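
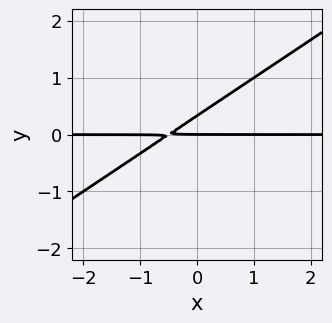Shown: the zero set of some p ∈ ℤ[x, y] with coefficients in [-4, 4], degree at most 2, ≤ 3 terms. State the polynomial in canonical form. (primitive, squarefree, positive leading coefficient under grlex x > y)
deg p = 2. A generic line meets the curve in up to 2 points.
From the axis intercepts and sections: every point of the x-axis in the box is on the curve; it meets the y-axis at y = 0 (among the integer gridlines).
Together with the visible shape, these determine p as stated.

2*x*y - 3*y^2 + y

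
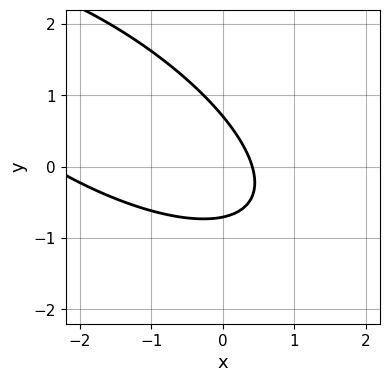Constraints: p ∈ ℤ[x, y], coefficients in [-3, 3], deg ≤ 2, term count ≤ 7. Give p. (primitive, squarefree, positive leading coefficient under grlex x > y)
(a) Degree: no degree-1 curve has this shape, so deg p = 2.
(b) Putting this together gives p.

x^2 + 2*x*y + 2*y^2 + 2*x - 1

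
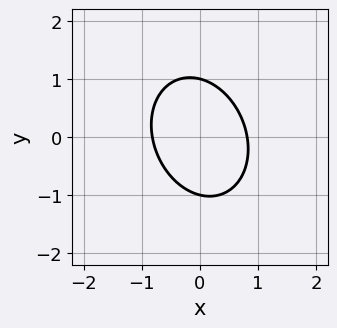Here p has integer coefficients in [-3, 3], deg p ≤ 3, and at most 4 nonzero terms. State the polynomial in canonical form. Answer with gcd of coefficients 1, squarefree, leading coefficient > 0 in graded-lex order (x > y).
3*x^2 + x*y + 2*y^2 - 2

(a) deg p = 2. No degree-1 curve has this shape.
(b) Against the integer gridlines: the y-axis gridline crossings are at y ∈ {-1, 1}.
(c) Fitting integer coefficients to these (and the overall shape) gives p.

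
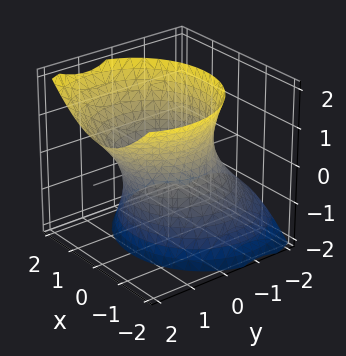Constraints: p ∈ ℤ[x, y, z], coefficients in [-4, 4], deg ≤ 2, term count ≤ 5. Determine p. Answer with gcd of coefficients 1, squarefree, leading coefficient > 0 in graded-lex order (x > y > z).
2*x^2 + 2*y^2 - 2*y*z - z^2 - 3

The degree is 2 — a generic line meets the surface in up to 2 points.
From the axis intercepts and sections: no z-intercept at any integer in the box.
Solving for integer coefficients yields p as stated.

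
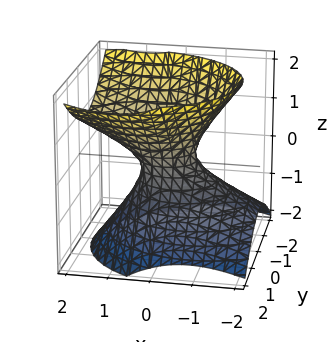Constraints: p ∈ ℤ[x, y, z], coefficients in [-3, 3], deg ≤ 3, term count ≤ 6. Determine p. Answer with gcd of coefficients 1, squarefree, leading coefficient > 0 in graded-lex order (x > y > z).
2*x^2 - 2*x*z + 3*y^2 - 3*z^2 - 1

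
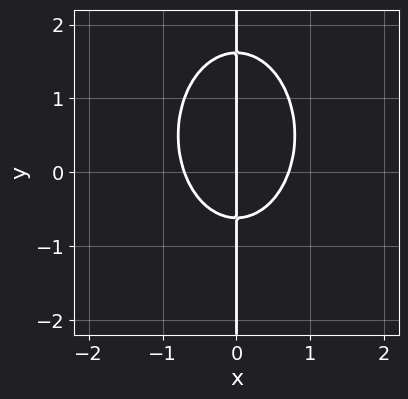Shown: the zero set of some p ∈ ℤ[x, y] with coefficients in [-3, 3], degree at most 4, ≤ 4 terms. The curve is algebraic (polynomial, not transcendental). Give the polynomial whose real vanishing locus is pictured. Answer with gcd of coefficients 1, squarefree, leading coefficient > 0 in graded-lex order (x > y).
2*x^3 + x*y^2 - x*y - x

1. Degree: no degree-2 curve has this shape, so deg p = 3.
2. Observable constraints: the visible y-axis segment lies entirely on the curve; it crosses the x-axis at the gridline x = 0.
3. Putting this together gives p.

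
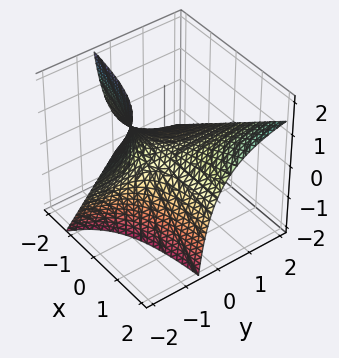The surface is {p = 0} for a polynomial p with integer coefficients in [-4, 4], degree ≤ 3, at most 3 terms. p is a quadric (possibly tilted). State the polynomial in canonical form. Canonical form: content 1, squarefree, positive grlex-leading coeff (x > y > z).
The degree is 2 — a generic line meets the surface in up to 2 points.
From the visible intercepts: the visible y-axis segment lies entirely on the surface; it crosses the z-axis at the gridline z = 0; the visible x-axis segment lies entirely on the surface.
Together with the visible shape, these determine p as stated.

x*y - y*z - z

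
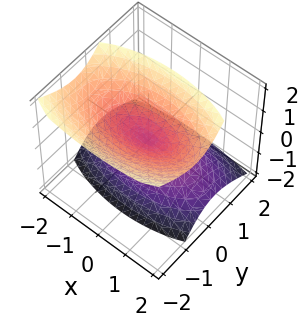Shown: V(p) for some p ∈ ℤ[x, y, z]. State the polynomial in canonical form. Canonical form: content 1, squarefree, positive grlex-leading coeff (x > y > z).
I count 2 distinct pieces. They look like related sheets of one shape, so recover p as a whole.
Degree: a generic line meets the surface in up to 2 points, so deg p = 2.
Observable constraints: it crosses the y-axis at the gridline y = 0; it meets the z-axis at z = 0 (among the integer gridlines).
Fitting integer coefficients to these (and the overall shape) gives p.

x^2 + 3*y^2 + 2*y*z - 2*z^2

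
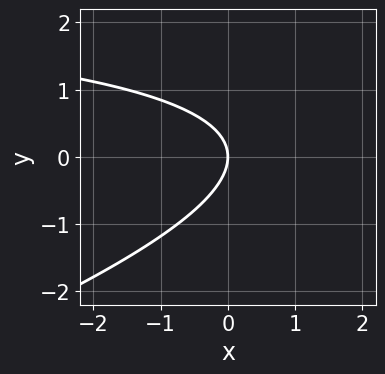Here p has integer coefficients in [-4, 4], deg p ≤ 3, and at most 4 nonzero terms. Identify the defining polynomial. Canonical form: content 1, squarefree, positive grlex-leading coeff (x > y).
x*y - 3*y^2 - 3*x

(a) The degree is 2 — the shape is more complex than any degree-1 curve.
(b) Reading off the gridlines: it meets the x-axis at x = 0 (among the integer gridlines); one y-axis crossing is at y = 0.
(c) The integer polynomial consistent with all of this is the stated p.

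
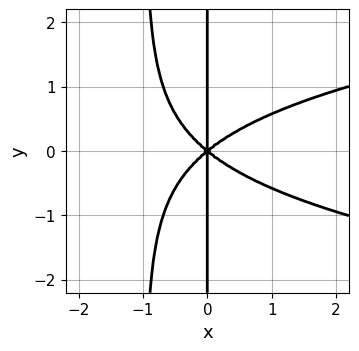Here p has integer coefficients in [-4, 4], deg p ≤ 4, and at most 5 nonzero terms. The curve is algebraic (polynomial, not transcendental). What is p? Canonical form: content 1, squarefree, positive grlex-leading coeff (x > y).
1. deg p = 4. The shape is more complex than any degree-3 curve.
2. Symmetries: mirror symmetry y ↦ −y ⇒ only even powers of y.
3. From the visible intercepts: one x-axis crossing is at x = 0; every point of the y-axis in the box is on the curve.
4. Together with the visible shape, these determine p as stated.

3*x^2*y^2 - 2*x^3 + 3*x*y^2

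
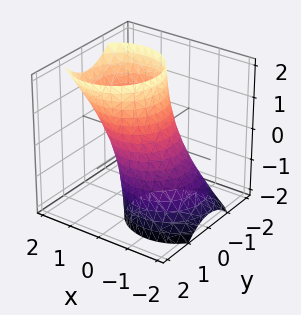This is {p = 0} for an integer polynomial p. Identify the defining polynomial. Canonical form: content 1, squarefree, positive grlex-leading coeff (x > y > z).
x^2 - x*z + y^2 - 1

First, the degree is 2 — the shape is more complex than any degree-1 surface.
Next, checking where it meets the axes: the x-axis gridline crossings are at x ∈ {-1, 1}; the surface avoids every integer z-axis point in the box.
Finally, these observations pin down the coefficients. Check: (0, 1, 0) on the y-axis lies on the surface, and p(0, 1, 0) = 0. ✓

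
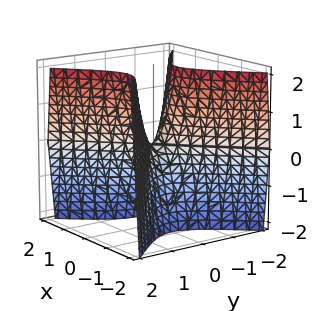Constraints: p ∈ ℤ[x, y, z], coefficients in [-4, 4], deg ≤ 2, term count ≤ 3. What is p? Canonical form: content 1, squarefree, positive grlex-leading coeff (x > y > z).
3*x^2 - 3*y^2 + z

The degree is 2 — a hyperbolic paraboloid; a quadric.
Symmetries: the y ↦ −y reflection is a symmetry, so y appears only in even powers; mirror symmetry x ↦ −x ⇒ only even powers of x.
Observable constraints: one x-axis crossing is at x = 0; it meets the y-axis at y = 0 (among the integer gridlines); it crosses the z-axis at the gridline z = 0.
Fitting integer coefficients to these (and the overall shape) gives p.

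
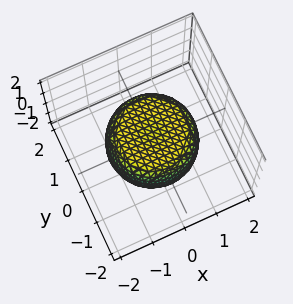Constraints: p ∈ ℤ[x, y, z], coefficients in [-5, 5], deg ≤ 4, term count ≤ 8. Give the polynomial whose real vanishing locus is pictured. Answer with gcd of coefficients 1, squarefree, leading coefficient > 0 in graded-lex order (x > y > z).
2*x^4 + 4*x^2*y^2 + 2*y^4 - 2*x^2 - 2*y^2 + 3*z^2 - 2

(a) Degree: no degree-3 surface has this shape, so deg p = 4.
(b) Symmetries: every cross-section ⟂ z is a circle, so x, y appear only via x² + y².
(c) From the visible intercepts: a circular section at z = 0 has radius between 1 and 2.
(d) Together with the visible shape, these determine p as stated.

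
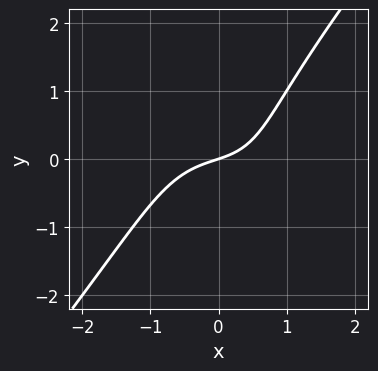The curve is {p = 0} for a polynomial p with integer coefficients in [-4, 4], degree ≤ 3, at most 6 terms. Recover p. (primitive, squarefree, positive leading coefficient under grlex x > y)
2*x^3 - y^3 + x*y + x - 3*y

(a) The degree is 3 — a generic line meets the curve in up to 3 points.
(b) Reading off the gridlines: one x-axis crossing is at x = 0; it crosses the y-axis at the gridline y = 0.
(c) Matching integer coefficients to the picture gives p.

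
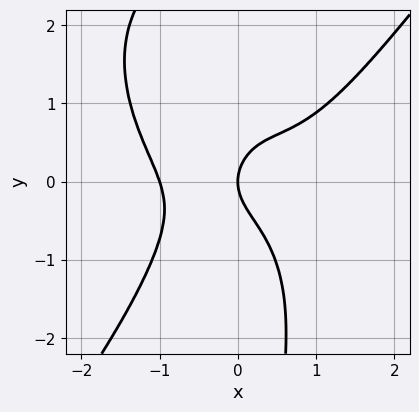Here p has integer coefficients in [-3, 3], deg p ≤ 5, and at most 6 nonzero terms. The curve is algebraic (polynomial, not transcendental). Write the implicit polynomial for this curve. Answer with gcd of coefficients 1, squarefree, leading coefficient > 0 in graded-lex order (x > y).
2*x^4 - x*y^3 - 2*x^2*y - 2*y^2 + 2*x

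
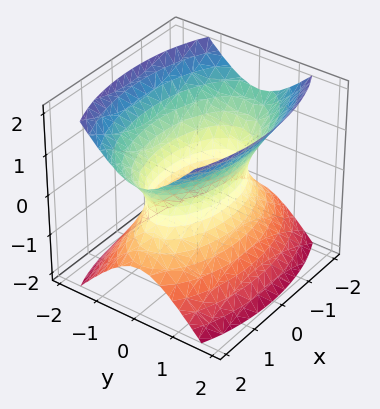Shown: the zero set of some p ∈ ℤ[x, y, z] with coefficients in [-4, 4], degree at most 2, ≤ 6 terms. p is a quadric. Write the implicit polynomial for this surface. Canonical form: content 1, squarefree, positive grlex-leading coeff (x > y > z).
1. The degree is 2 — one connected sheet with a waist; a quadric.
2. Symmetries: it's symmetric under x → −x, forcing even powers of x; it's symmetric under y → −y, forcing even powers of y; mirror symmetry z ↦ −z ⇒ only even powers of z.
3. Reading off the gridlines: no z-intercept at any integer in the box.
4. Matching integer coefficients to the picture gives p.

x^2 + 3*y^2 - 2*z^2 - 2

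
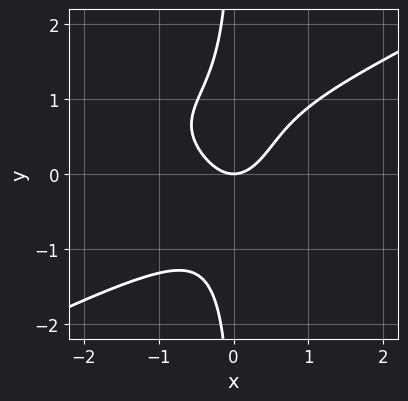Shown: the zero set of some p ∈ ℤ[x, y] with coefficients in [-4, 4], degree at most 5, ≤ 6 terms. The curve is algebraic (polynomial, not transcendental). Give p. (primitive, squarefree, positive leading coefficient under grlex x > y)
x^3*y - 3*x*y^3 + 3*x^2 - 2*y

The degree is 4 — no degree-3 curve has this shape.
Reading off the gridlines: one y-axis crossing is at y = 0; it meets the x-axis at x = 0 (among the integer gridlines).
Matching integer coefficients to the picture gives p.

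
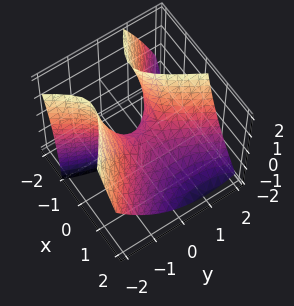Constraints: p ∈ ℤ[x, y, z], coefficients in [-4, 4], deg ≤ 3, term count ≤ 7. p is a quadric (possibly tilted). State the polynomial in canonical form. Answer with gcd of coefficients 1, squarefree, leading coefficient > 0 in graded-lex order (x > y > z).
3*x^2 + 2*x*y + 3*x*z - 2*y^2 + 2*z

deg p = 2.
From the axis intercepts and sections: one z-axis crossing is at z = 0; it meets the y-axis at y = 0 (among the integer gridlines); it crosses the x-axis at the gridline x = 0.
Assembling these constraints gives the stated polynomial.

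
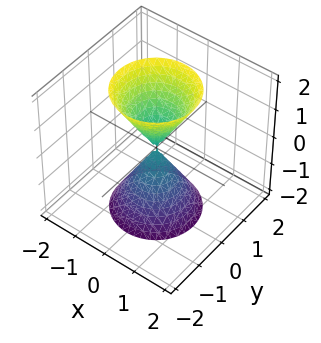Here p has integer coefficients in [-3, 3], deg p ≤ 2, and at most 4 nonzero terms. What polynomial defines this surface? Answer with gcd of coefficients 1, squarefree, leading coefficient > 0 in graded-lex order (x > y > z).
I count 2 distinct pieces. Treating them together as one polynomial.
Degree: a double cone through the origin; a quadric, so deg p = 2.
Symmetries: mirror symmetry z ↦ −z ⇒ only even powers of z; every cross-section ⟂ z is a circle, so x, y appear only via x² + y².
Checking where it meets the axes: a circular section at z = 2 has radius between 1 and 2; it meets the x-axis at x = 0 (among the integer gridlines); one z-axis crossing is at z = 0.
Matching integer coefficients to the picture gives p.

3*x^2 + 3*y^2 - z^2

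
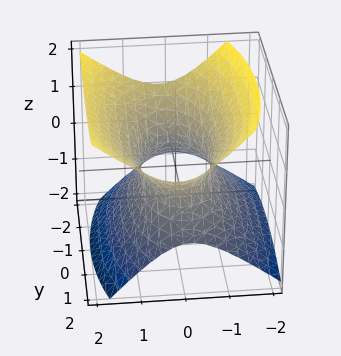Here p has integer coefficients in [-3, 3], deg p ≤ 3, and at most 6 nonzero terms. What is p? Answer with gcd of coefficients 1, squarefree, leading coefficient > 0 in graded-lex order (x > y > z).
3*x^2 - x*z + y^2 - 3*z^2 - 2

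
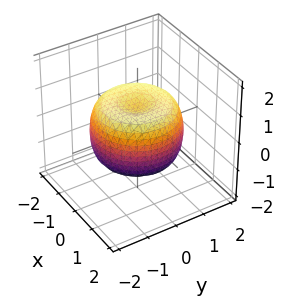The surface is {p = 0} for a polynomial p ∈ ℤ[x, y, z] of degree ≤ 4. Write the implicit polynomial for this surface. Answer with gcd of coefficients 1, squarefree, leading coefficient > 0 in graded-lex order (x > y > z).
(a) Degree: no degree-3 surface has this shape, so deg p = 4.
(b) Symmetries: rotational symmetry about the z-axis ⇒ p depends on x, y only through x² + y².
(c) Checking where it meets the axes: a circular section at z = 0 has radius between 1 and 2.
(d) Solving for integer coefficients yields p as stated.

2*x^4 + 4*x^2*y^2 + 2*y^4 - 3*x^2 - 3*y^2 + 3*z^2 - 2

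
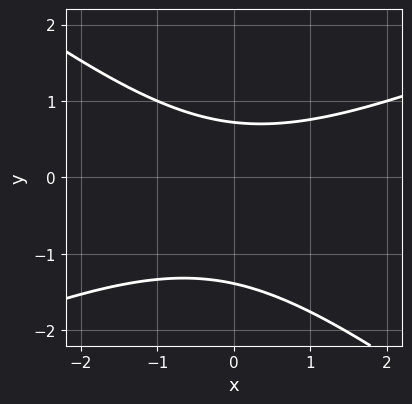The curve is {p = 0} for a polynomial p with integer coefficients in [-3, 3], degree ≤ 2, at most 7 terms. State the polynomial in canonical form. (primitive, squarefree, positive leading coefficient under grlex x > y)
The degree is 2 — the shape is more complex than any degree-1 curve.
Against the integer gridlines: no x-intercept at any integer in the box.
The integer polynomial consistent with all of this is the stated p.

x^2 - x*y - 3*y^2 - 2*y + 3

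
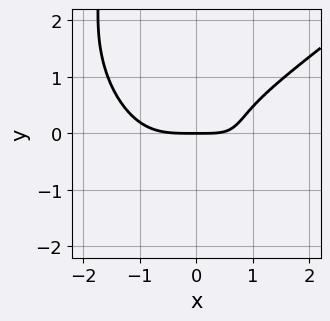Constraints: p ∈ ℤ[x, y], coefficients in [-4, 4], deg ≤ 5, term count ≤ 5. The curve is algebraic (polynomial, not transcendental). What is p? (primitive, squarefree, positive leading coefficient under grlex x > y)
x^4 - 2*x*y^3 - 3*y^3 + 2*x*y - 3*y

First, deg p = 4. The shape is more complex than any degree-3 curve.
Then, from the axis intercepts and sections: it crosses the y-axis at the gridline y = 0; it meets the x-axis at x = 0 (among the integer gridlines).
Finally, fitting integer coefficients to these (and the overall shape) gives p.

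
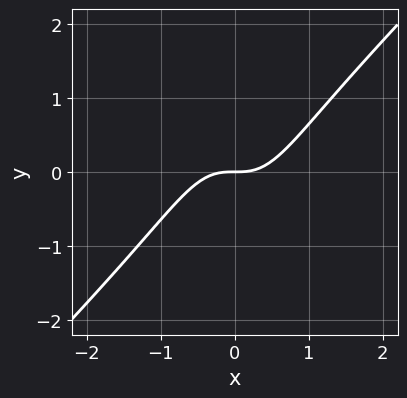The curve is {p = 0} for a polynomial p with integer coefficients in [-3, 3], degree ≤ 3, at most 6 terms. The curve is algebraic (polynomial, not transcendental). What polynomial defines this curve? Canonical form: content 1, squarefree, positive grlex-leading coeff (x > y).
1. The degree is 3 — a generic line meets the curve in up to 3 points.
2. From the visible intercepts: one y-axis crossing is at y = 0; one x-axis crossing is at x = 0.
3. Fitting integer coefficients to these (and the overall shape) gives p.

3*x^3 - 2*x^2*y - x*y^2 - 2*y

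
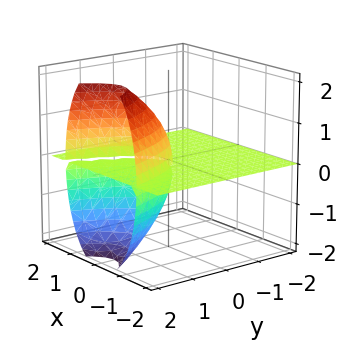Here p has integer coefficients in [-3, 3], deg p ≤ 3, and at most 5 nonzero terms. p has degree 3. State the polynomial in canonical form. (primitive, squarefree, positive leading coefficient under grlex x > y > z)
First, I count 2 distinct pieces. They look like related sheets of one shape, so recover p as a whole.
Then, deg p = 3. A generic line meets the surface in up to 3 points.
Next, from the visible intercepts: the visible x-axis segment lies entirely on the surface; every point of the y-axis in the box is on the surface; it crosses the z-axis at the gridline z = 0.
Finally, together with the visible shape, these determine p as stated.

3*x^2*z + z^3 - 3*y*z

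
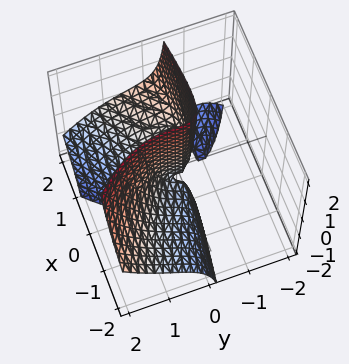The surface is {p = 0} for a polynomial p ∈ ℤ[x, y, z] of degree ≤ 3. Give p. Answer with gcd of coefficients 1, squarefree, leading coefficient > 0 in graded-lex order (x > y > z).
1. There are 2 components. They look like related sheets of one shape, so recover p as a whole.
2. deg p = 3. A generic line meets the surface in up to 3 points.
3. Checking where it meets the axes: the visible z-axis segment lies entirely on the surface; the x-axis gridline crossings are at x ∈ {0, 1}; it crosses the y-axis at the gridline y = 0.
4. The integer polynomial consistent with all of this is the stated p.

3*x*y*z + 2*y^3 - x^2 + 2*x*z + x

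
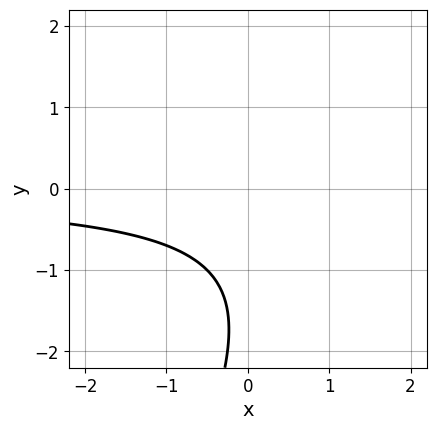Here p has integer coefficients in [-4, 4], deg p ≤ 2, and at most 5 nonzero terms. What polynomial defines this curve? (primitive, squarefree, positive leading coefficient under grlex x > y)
1. deg p = 2. No degree-1 curve has this shape.
2. From the axis intercepts and sections: it misses every integer gridline on the y-axis; it misses every integer gridline on the x-axis.
3. The integer polynomial consistent with all of this is the stated p.

2*x*y - y^2 - 3*y - 3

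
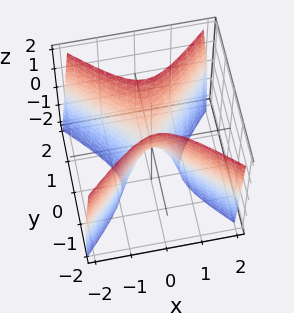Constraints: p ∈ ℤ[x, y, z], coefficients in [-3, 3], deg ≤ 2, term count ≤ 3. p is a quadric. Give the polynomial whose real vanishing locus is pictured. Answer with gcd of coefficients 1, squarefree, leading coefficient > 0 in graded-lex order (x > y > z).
3*x^2 - 3*y^2 + z

(a) deg p = 2. A saddle surface; a quadric.
(b) Symmetries: mirror symmetry y ↦ −y ⇒ only even powers of y; mirror symmetry x ↦ −x ⇒ only even powers of x.
(c) Checking where it meets the axes: it crosses the x-axis at the gridline x = 0; it meets the y-axis at y = 0 (among the integer gridlines); it meets the z-axis at z = 0 (among the integer gridlines).
(d) Matching integer coefficients to the picture gives p.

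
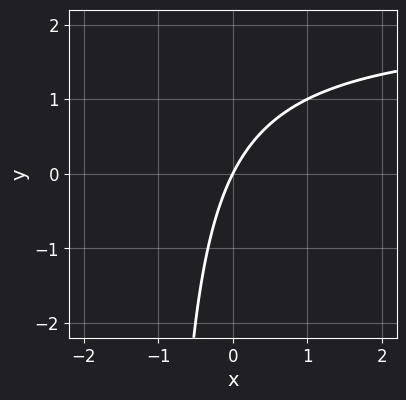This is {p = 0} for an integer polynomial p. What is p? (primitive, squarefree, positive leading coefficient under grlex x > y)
1. deg p = 2. The shape is more complex than any degree-1 curve.
2. Observable constraints: it meets the x-axis at x = 0 (among the integer gridlines); it crosses the y-axis at the gridline y = 0.
3. Matching integer coefficients to the picture gives p.

x*y - 2*x + y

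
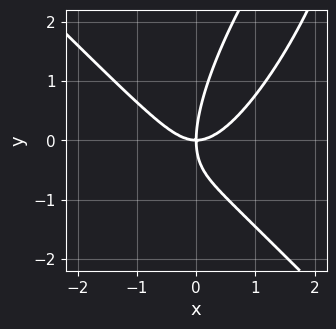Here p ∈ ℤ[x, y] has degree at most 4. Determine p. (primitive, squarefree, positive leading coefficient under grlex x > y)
3*x^3 - 2*x*y^2 + y^3 - 3*x*y

deg p = 3. The shape is more complex than any degree-2 curve.
Observable constraints: one x-axis crossing is at x = 0; one y-axis crossing is at y = 0.
These observations pin down the coefficients.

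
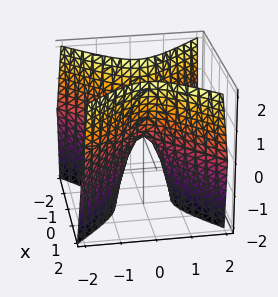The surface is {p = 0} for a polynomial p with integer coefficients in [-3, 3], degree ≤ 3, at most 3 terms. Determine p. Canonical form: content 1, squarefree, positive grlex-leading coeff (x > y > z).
3*x^2 - 3*y^2 - z

First, degree: a hyperbolic paraboloid; a quadric, so deg p = 2.
Then, symmetries: mirror symmetry y ↦ −y ⇒ only even powers of y; it's symmetric under x → −x, forcing even powers of x.
Next, checking where it meets the axes: one z-axis crossing is at z = 0; it meets the y-axis at y = 0 (among the integer gridlines); it crosses the x-axis at the gridline x = 0.
Finally, together with the visible shape, these determine p as stated.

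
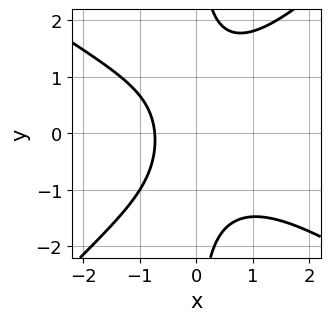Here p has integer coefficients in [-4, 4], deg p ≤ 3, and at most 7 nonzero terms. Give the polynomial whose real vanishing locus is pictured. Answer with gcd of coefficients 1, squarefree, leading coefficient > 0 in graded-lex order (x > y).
1. deg p = 3.
2. From the visible intercepts: the curve avoids every integer y-axis point in the box.
3. Putting this together gives p.

2*x^3 + x^2*y - 3*x*y^2 + 3*x + 3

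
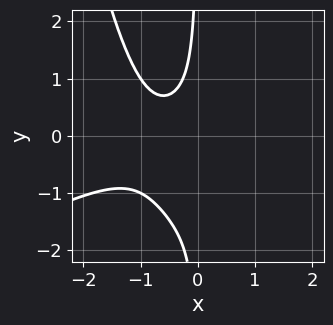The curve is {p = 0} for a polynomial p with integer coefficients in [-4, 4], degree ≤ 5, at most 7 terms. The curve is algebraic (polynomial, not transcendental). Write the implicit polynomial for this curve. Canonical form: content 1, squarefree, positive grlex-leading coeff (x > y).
First, the degree is 4 — a generic line meets the curve in up to 4 points.
Then, from the visible intercepts: no y-intercept at any integer in the box; the curve avoids every integer x-axis point in the box.
Finally, these observations pin down the coefficients.

x^4 - 2*x^3*y + 2*x*y^2 + 2*x*y + 1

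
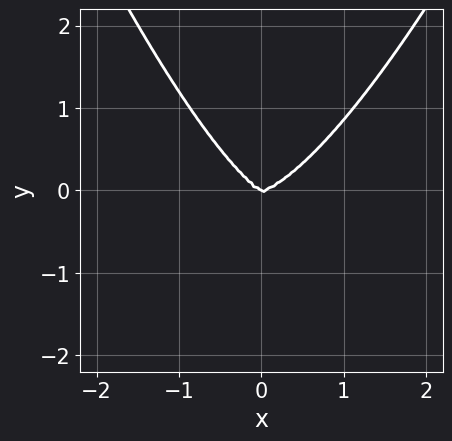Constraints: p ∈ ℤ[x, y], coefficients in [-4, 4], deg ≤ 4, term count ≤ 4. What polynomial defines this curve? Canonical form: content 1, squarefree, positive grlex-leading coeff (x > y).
2*x^4 - x*y^2 - 2*y^3

First, the degree is 4 — the shape is more complex than any degree-3 curve.
Then, checking where it meets the axes: it meets the y-axis at y = 0 (among the integer gridlines); it crosses the x-axis at the gridline x = 0.
Finally, fitting integer coefficients to these (and the overall shape) gives p.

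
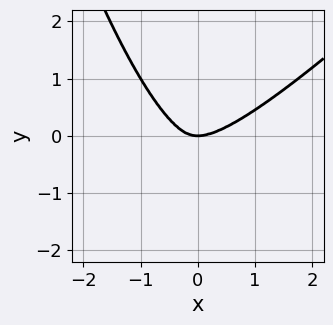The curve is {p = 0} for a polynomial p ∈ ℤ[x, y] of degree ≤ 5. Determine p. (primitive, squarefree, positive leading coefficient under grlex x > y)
x^4 - x^3*y - x^2*y - y^3

1. Degree: a generic line meets the curve in up to 4 points, so deg p = 4.
2. Observable constraints: it crosses the y-axis at the gridline y = 0; one x-axis crossing is at x = 0.
3. Fitting integer coefficients to these (and the overall shape) gives p.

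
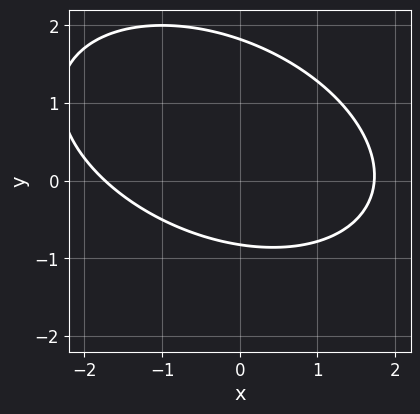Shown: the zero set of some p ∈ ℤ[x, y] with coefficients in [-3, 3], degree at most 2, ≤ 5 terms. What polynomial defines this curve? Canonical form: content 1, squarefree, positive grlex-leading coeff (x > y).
1. deg p = 2. A generic line meets the curve in up to 2 points.
2. The integer polynomial consistent with all of this is the stated p.

x^2 + x*y + 2*y^2 - 2*y - 3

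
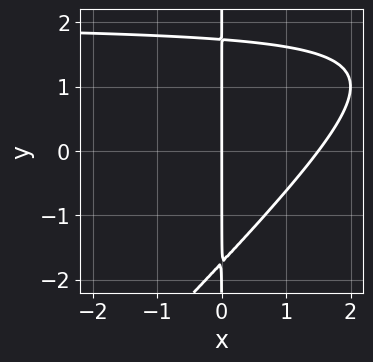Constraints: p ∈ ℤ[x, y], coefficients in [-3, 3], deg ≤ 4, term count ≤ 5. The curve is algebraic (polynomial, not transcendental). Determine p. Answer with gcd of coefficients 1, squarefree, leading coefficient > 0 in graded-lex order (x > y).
1. deg p = 3. The shape is more complex than any degree-2 curve.
2. Against the integer gridlines: the visible y-axis segment lies entirely on the curve; it meets the x-axis at x = 0 (among the integer gridlines).
3. Putting this together gives p.

x^2*y - x*y^2 - 2*x^2 + 3*x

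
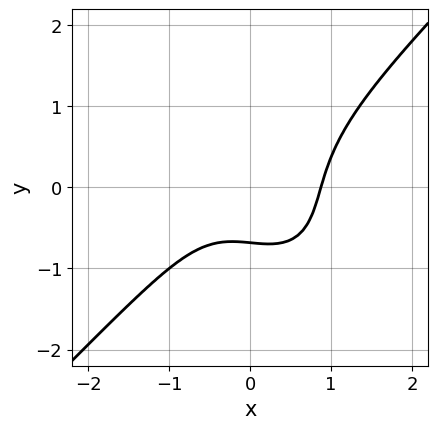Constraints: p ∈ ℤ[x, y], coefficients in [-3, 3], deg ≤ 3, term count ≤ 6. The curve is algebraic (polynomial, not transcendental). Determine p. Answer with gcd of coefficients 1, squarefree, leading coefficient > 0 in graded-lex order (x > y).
3*x^3 - x*y^2 - 2*y^3 - 2*y - 2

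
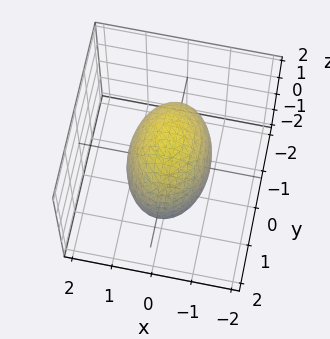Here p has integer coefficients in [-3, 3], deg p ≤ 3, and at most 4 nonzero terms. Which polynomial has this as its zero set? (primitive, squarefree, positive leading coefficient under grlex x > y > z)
2*x^2 + y^2 + z^2 - 2

1. The degree is 2 — a closed, bounded, convex surface; a quadric.
2. Symmetries: the y ↦ −y reflection is a symmetry, so y appears only in even powers; mirror symmetry x ↦ −x ⇒ only even powers of x; the z ↦ −z reflection is a symmetry, so z appears only in even powers.
3. Against the integer gridlines: the x-axis gridline crossings are at x ∈ {-1, 1}.
4. Assembling these constraints gives the stated polynomial.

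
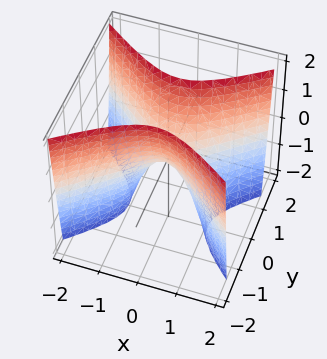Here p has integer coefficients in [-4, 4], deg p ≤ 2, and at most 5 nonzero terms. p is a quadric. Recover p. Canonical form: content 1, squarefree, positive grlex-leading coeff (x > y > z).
2*x^2 - 3*y^2 + z

(a) The degree is 2 — a saddle surface; a quadric.
(b) Symmetries: the x ↦ −x reflection is a symmetry, so x appears only in even powers; the y ↦ −y reflection is a symmetry, so y appears only in even powers.
(c) Observable constraints: one x-axis crossing is at x = 0; it crosses the z-axis at the gridline z = 0.
(d) The integer polynomial consistent with all of this is the stated p.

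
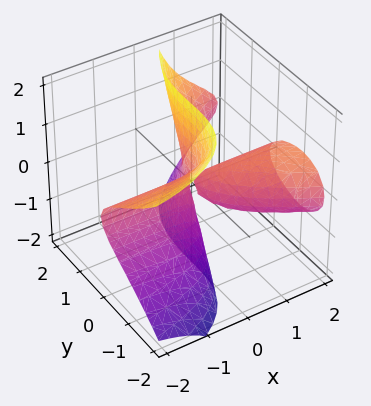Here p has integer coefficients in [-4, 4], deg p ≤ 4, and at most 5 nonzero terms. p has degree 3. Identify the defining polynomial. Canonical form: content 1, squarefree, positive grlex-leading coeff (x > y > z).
First, there are 2 components. Treating them together as one polynomial.
Next, deg p = 3. No degree-2 surface has this shape.
Next, from the axis intercepts and sections: the visible x-axis segment lies entirely on the surface; the visible z-axis segment lies entirely on the surface; it crosses the y-axis at the gridline y = 0.
Finally, the integer polynomial consistent with all of this is the stated p.

3*x*z^2 - y^3 + 2*x*y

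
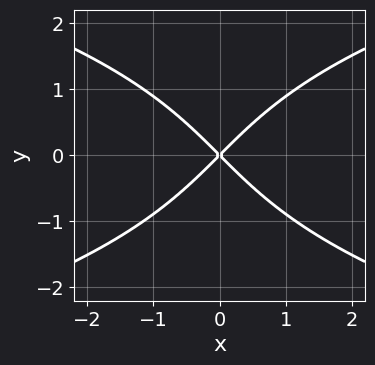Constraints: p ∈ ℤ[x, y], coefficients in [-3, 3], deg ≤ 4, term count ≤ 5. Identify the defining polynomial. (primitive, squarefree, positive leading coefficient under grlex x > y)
1. deg p = 4. No degree-3 curve has this shape.
2. Symmetries: the y ↦ −y reflection is a symmetry, so y appears only in even powers; mirror symmetry x ↦ −x ⇒ only even powers of x.
3. Observable constraints: one x-axis crossing is at x = 0; it meets the y-axis at y = 0 (among the integer gridlines).
4. These observations pin down the coefficients.

y^4 - 3*x^2 + 3*y^2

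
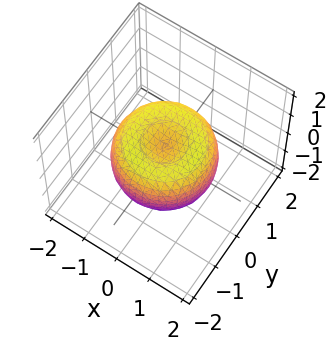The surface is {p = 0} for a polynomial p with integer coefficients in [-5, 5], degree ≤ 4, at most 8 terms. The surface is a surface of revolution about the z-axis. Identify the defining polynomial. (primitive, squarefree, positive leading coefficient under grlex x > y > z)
Degree: no degree-3 surface has this shape, so deg p = 4.
By symmetry, the surface is invariant under rotation about z: p = q(x² + y², z).
Against the integer gridlines: a circular section at z = 0 has radius between 1 and 2.
Assembling these constraints gives the stated polynomial.

2*x^4 + 4*x^2*y^2 + 2*y^4 - 3*x^2 - 3*y^2 + 3*z^2 - 1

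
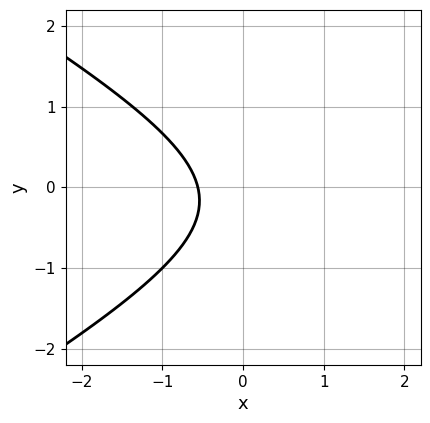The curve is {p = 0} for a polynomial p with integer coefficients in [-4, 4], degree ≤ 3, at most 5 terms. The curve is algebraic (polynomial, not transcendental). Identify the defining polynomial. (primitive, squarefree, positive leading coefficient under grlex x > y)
x^2 - 3*y^2 - 3*x - y - 2

(a) Degree: no degree-1 curve has this shape, so deg p = 2.
(b) From the visible intercepts: it misses every integer gridline on the y-axis.
(c) The integer polynomial consistent with all of this is the stated p.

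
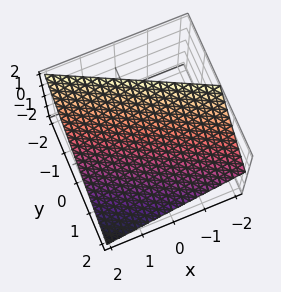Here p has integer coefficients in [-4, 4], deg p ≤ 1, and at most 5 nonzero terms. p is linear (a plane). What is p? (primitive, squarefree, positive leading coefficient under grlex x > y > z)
x + 2*y + 2*z - 2

First, degree: every cross-section is a straight line — this is a plane, so deg p = 1.
Next, from the axis intercepts and sections: one z-axis crossing is at z = 1; it crosses the y-axis at the gridline y = 1; one x-axis crossing is at x = 2.
Finally, these observations pin down the coefficients.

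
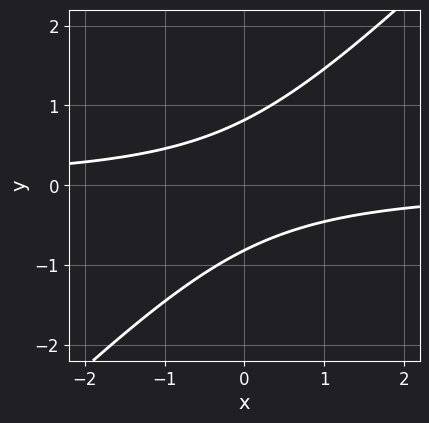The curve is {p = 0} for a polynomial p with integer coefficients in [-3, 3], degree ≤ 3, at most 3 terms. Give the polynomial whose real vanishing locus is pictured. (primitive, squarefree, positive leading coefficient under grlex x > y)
Degree: a generic line meets the curve in up to 2 points, so deg p = 2.
Checking where it meets the axes: it misses every integer gridline on the x-axis.
Together with the visible shape, these determine p as stated.

3*x*y - 3*y^2 + 2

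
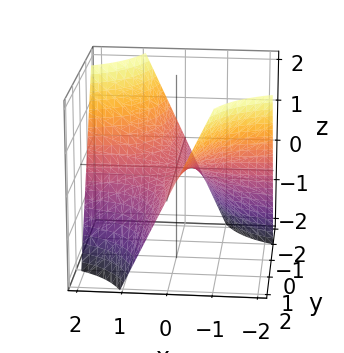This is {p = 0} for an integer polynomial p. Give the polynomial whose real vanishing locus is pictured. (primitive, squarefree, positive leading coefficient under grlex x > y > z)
deg p = 2. A hyperbolic paraboloid; a quadric.
Against the integer gridlines: the visible y-axis segment lies entirely on the surface; it crosses the z-axis at the gridline z = 0; every point of the x-axis in the box is on the surface.
Solving for integer coefficients yields p as stated.

x*y + z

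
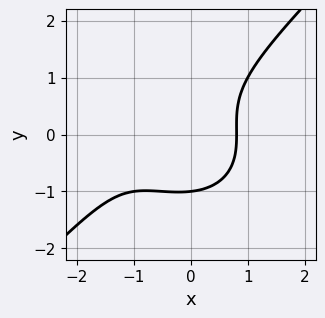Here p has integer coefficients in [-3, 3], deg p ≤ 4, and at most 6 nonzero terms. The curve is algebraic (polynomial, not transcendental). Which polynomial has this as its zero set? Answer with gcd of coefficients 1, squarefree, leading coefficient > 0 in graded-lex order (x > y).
(a) deg p = 3. A generic line meets the curve in up to 3 points.
(b) Against the integer gridlines: it meets the y-axis at y = -1 (among the integer gridlines).
(c) Putting this together gives p.

2*x^3 + x*y^2 - 3*y^3 + 3*x^2 - 3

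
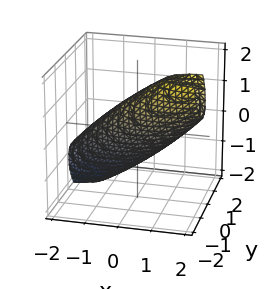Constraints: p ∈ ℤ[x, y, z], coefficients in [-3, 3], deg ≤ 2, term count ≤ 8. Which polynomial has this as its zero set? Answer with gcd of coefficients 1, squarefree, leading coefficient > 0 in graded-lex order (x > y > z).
1. deg p = 2. The shape is more complex than any degree-1 surface.
2. Checking where it meets the axes: among the integer gridlines, it crosses the z-axis at z ∈ {-1, 1}.
3. The integer polynomial consistent with all of this is the stated p.

x^2 - 2*x*z + 3*y^2 + 3*y*z + 2*z^2 - 2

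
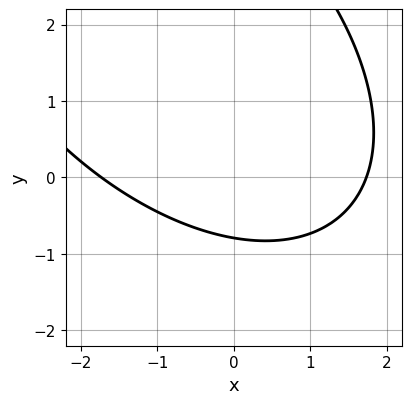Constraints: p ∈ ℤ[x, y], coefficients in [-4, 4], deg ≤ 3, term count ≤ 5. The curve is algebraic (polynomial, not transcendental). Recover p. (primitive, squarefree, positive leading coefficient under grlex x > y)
(a) deg p = 2. A generic line meets the curve in up to 2 points.
(b) The integer polynomial consistent with all of this is the stated p.

x^2 + x*y + y^2 - 3*y - 3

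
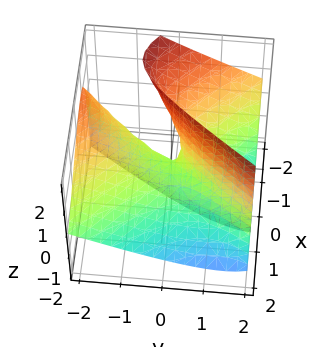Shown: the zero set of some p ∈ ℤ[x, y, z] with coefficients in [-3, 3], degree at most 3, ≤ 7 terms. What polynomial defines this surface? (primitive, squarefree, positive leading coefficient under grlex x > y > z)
2*x^2 + 3*x*z - y^2 - 2*y*z + z

Degree: a generic line meets the surface in up to 2 points, so deg p = 2.
Checking where it meets the axes: it meets the z-axis at z = 0 (among the integer gridlines); it meets the y-axis at y = 0 (among the integer gridlines); it meets the x-axis at x = 0 (among the integer gridlines).
Assembling these constraints gives the stated polynomial.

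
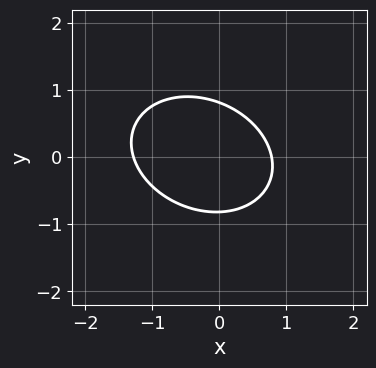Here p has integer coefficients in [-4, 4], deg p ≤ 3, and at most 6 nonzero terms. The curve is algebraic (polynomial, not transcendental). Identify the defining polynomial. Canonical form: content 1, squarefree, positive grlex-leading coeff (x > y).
The degree is 2 — a generic line meets the curve in up to 2 points.
Solving for integer coefficients yields p as stated.

2*x^2 + x*y + 3*y^2 + x - 2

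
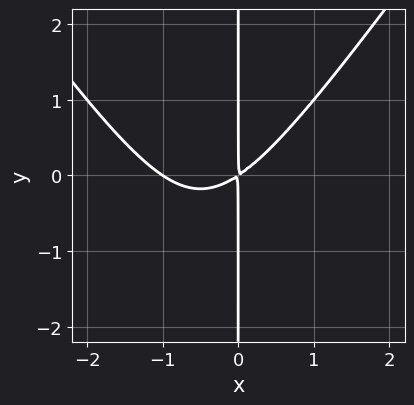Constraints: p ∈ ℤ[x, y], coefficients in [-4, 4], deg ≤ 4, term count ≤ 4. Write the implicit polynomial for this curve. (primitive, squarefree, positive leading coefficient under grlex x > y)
First, deg p = 3. No degree-2 curve has this shape.
Next, observable constraints: every point of the y-axis in the box is on the curve; one x-axis crossing is at x = -1.
Finally, together with the visible shape, these determine p as stated.

2*x^3 - x*y^2 + 2*x^2 - 3*x*y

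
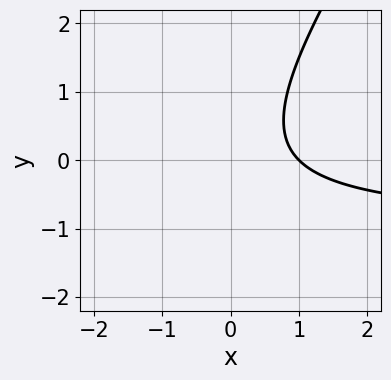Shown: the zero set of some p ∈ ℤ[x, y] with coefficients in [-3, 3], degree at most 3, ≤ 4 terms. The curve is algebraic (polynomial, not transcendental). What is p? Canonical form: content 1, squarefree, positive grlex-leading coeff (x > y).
3*x*y - 2*y^2 + 3*x - 3

The degree is 2 — a generic line meets the curve in up to 2 points.
From the visible intercepts: one x-axis crossing is at x = 1; the curve avoids every integer y-axis point in the box.
Solving for integer coefficients yields p as stated.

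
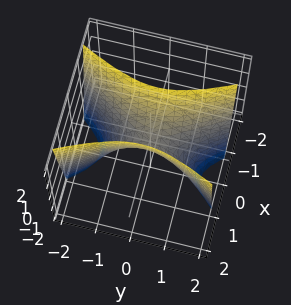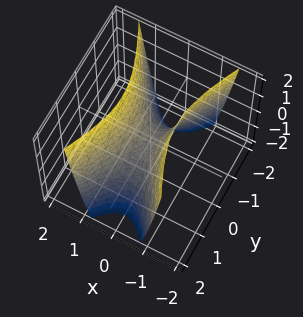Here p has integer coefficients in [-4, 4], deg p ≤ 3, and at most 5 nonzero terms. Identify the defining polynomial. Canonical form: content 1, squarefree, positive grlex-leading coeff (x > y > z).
(a) deg p = 2. A saddle surface; a quadric.
(b) Symmetries: mirror symmetry x ↦ −x ⇒ only even powers of x; it's symmetric under y → −y, forcing even powers of y.
(c) Observable constraints: it crosses the z-axis at the gridline z = 0; it crosses the y-axis at the gridline y = 0; one x-axis crossing is at x = 0.
(d) Putting this together gives p.

3*x^2 - y^2 - z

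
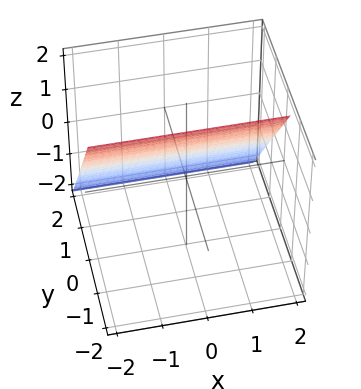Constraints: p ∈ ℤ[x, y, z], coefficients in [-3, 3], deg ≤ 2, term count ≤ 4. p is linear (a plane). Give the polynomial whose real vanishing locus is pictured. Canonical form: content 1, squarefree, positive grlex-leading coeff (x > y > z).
1. Degree: the surface is flat (a plane), so deg p = 1.
2. Observable constraints: it meets the z-axis at z = 1 (among the integer gridlines); it misses every integer gridline on the x-axis.
3. Fitting integer coefficients to these (and the overall shape) gives p.

3*y + 2*z - 2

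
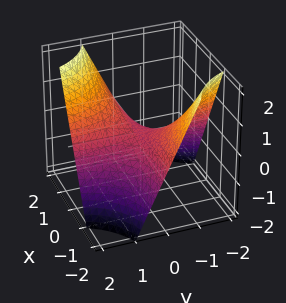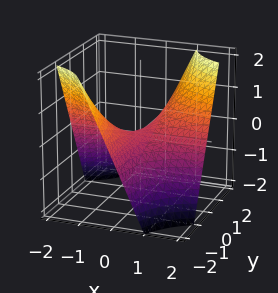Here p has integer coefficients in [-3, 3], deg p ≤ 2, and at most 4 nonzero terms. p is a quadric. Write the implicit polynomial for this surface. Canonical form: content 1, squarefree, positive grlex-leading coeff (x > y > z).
1. deg p = 2.
2. Against the integer gridlines: the visible x-axis segment lies entirely on the surface; the visible y-axis segment lies entirely on the surface; it crosses the z-axis at the gridline z = 0.
3. Fitting integer coefficients to these (and the overall shape) gives p.

x*y - z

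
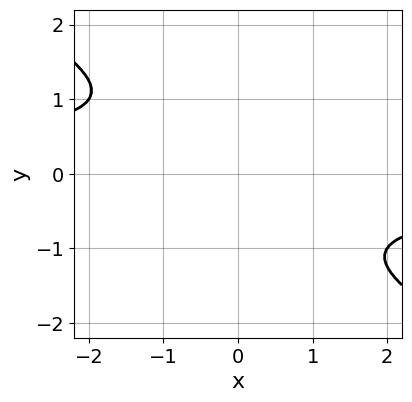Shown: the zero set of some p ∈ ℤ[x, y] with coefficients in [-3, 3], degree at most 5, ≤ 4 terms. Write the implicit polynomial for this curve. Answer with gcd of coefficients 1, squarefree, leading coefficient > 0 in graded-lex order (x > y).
1. deg p = 4. A generic line meets the curve in up to 4 points.
2. From the axis intercepts and sections: the curve avoids every integer x-axis point in the box; it misses every integer gridline on the y-axis.
3. These observations pin down the coefficients.

2*x*y^3 + 3*y^4 + x*y + 3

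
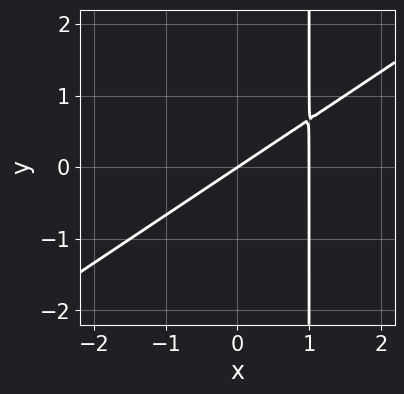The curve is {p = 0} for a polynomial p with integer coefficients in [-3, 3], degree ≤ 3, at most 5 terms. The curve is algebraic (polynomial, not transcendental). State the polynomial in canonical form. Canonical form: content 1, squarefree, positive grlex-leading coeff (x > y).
2*x^2 - 3*x*y - 2*x + 3*y

(a) deg p = 2. No degree-1 curve has this shape.
(b) From the axis intercepts and sections: the x-axis gridline crossings are at x ∈ {0, 1}; it meets the y-axis at y = 0 (among the integer gridlines).
(c) These observations pin down the coefficients.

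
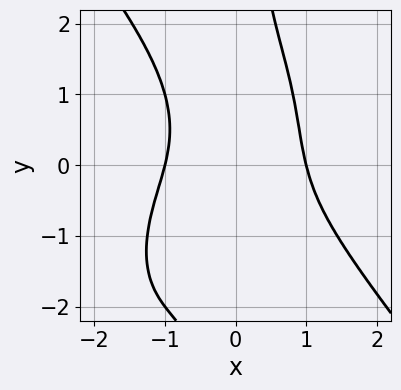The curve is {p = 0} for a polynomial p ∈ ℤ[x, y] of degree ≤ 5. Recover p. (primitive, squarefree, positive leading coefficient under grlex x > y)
2*x^4 + x*y^3 + 2*x^2*y - y^2 - 2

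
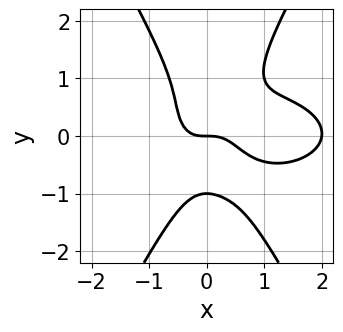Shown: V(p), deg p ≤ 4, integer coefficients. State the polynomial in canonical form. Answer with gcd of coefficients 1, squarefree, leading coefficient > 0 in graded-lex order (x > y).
First, the degree is 4 — the shape is more complex than any degree-3 curve.
Then, from the visible intercepts: the x-axis gridline crossings are at x ∈ {0, 2}; the y-axis gridline crossings are at y ∈ {-1, 0}.
Finally, solving for integer coefficients yields p as stated.

x^4 + 3*x^2*y^2 - y^4 - 2*x^3 - y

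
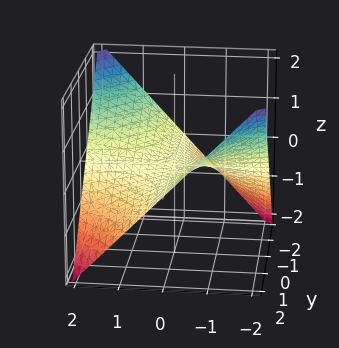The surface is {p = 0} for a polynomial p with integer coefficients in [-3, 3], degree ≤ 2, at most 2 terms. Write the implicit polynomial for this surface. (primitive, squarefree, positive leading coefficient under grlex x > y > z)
x*y + 2*z

Degree: a saddle surface; a quadric, so deg p = 2.
From the axis intercepts and sections: every point of the x-axis in the box is on the surface; one z-axis crossing is at z = 0; every point of the y-axis in the box is on the surface.
Assembling these constraints gives the stated polynomial.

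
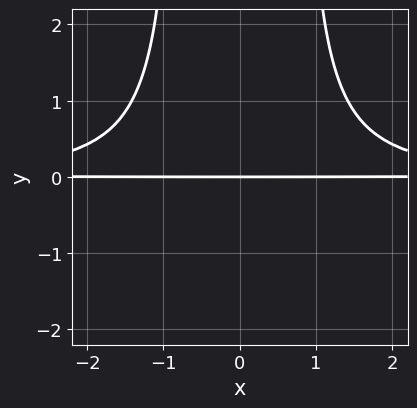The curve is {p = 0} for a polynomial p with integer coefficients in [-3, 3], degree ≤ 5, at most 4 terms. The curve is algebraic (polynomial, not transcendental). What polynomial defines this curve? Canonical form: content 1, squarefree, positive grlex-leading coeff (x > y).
deg p = 4. The shape is more complex than any degree-3 curve.
Symmetries: mirror symmetry x ↦ −x ⇒ only even powers of x.
From the axis intercepts and sections: the visible x-axis segment lies entirely on the curve; it meets the y-axis at y = 0 (among the integer gridlines).
The integer polynomial consistent with all of this is the stated p.

2*x^2*y^2 - y^2 - 3*y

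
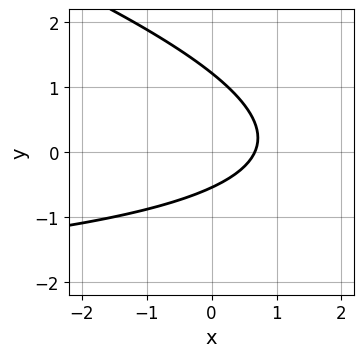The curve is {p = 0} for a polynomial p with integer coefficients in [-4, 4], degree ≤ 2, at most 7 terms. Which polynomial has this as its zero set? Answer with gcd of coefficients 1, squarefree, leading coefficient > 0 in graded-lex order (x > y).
x*y + 3*y^2 + 3*x - 2*y - 2

First, degree: the shape is more complex than any degree-1 curve, so deg p = 2.
Finally, putting this together gives p.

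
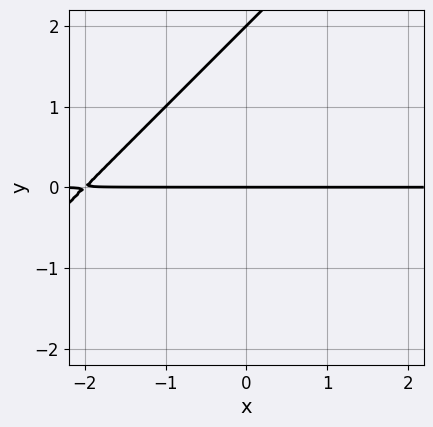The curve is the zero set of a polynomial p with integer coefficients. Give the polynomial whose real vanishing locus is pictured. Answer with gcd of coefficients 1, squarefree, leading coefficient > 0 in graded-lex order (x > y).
x*y - y^2 + 2*y

First, degree: a generic line meets the curve in up to 2 points, so deg p = 2.
Then, against the integer gridlines: the y-axis gridline crossings are at y ∈ {0, 2}; every point of the x-axis in the box is on the curve.
Finally, solving for integer coefficients yields p as stated.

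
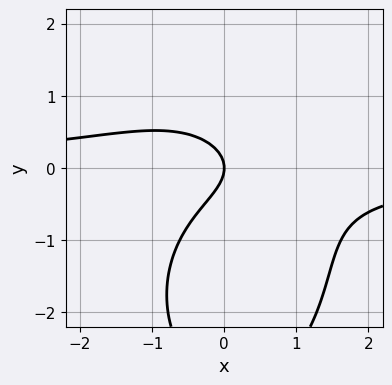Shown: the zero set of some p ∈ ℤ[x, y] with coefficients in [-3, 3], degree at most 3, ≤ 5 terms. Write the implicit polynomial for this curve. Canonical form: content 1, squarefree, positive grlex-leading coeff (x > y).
2*x^2*y + y^3 + 3*y^2 + 2*x

(a) Degree: the shape is more complex than any degree-2 curve, so deg p = 3.
(b) Against the integer gridlines: it crosses the x-axis at the gridline x = 0; it meets the y-axis at y = 0 (among the integer gridlines).
(c) Putting this together gives p.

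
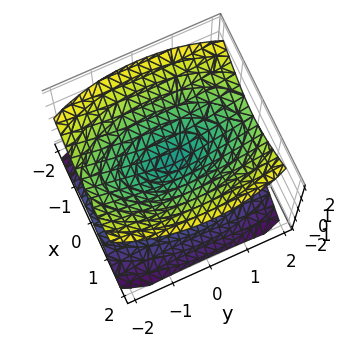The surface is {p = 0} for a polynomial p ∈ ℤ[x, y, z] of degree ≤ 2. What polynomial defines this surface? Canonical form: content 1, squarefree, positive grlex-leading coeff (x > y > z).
There are 2 components.
Degree: a double cone through the origin; a quadric, so deg p = 2.
Symmetries: it's symmetric under z → −z, forcing even powers of z; mirror symmetry x ↦ −x ⇒ only even powers of x; the y ↦ −y reflection is a symmetry, so y appears only in even powers.
Against the integer gridlines: it crosses the z-axis at the gridline z = 0; one y-axis crossing is at y = 0.
Matching integer coefficients to the picture gives p.

3*x^2 + y^2 - 3*z^2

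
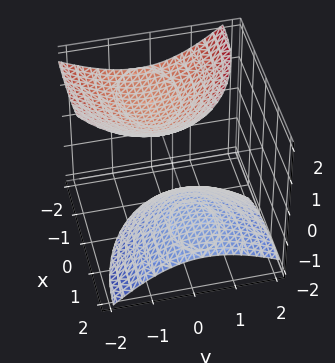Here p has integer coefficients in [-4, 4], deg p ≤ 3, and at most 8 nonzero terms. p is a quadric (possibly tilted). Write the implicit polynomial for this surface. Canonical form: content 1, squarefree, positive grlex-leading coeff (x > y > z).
1. I count 2 distinct pieces. They look like related sheets of one shape, so recover p as a whole.
2. deg p = 2. The shape is more complex than any degree-1 surface.
3. Observable constraints: the surface avoids every integer x-axis point in the box; it misses every integer gridline on the y-axis.
4. Assembling these constraints gives the stated polynomial.

x^2 + 2*x*z + 2*y^2 + y*z - 2*z^2 + 3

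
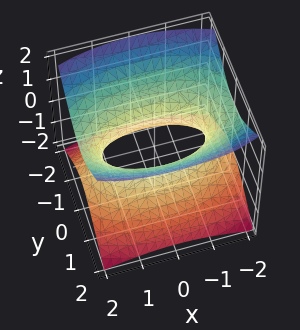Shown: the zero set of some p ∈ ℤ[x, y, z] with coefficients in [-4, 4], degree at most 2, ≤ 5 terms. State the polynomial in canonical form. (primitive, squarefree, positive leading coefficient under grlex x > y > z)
x^2 + 3*y^2 - 3*z^2 - 2

(a) The degree is 2 — an hourglass — one-sheet hyperboloid; a quadric.
(b) Symmetries: mirror symmetry z ↦ −z ⇒ only even powers of z; the x ↦ −x reflection is a symmetry, so x appears only in even powers; it's symmetric under y → −y, forcing even powers of y.
(c) From the visible intercepts: it misses every integer gridline on the z-axis.
(d) Assembling these constraints gives the stated polynomial.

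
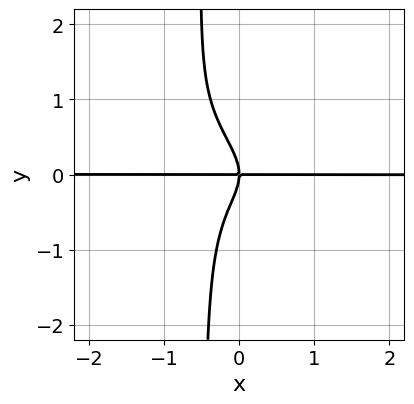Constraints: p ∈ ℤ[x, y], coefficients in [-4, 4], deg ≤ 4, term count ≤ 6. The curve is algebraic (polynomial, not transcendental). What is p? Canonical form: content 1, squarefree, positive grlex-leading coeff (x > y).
First, deg p = 4.
Then, checking where it meets the axes: every point of the x-axis in the box is on the curve; it meets the y-axis at y = 0 (among the integer gridlines).
Finally, matching integer coefficients to the picture gives p.

x^2*y^2 + 2*x*y^3 + y^3 + x*y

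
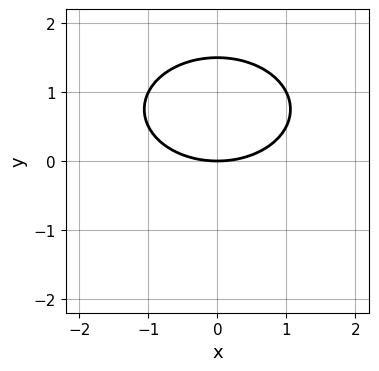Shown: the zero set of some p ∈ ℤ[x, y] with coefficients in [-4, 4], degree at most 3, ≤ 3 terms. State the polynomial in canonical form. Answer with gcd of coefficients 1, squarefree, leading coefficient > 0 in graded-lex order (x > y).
1. The degree is 2 — the shape is more complex than any degree-1 curve.
2. Symmetries: mirror symmetry x ↦ −x ⇒ only even powers of x.
3. Reading off the gridlines: it crosses the x-axis at the gridline x = 0; it crosses the y-axis at the gridline y = 0.
4. Solving for integer coefficients yields p as stated.

x^2 + 2*y^2 - 3*y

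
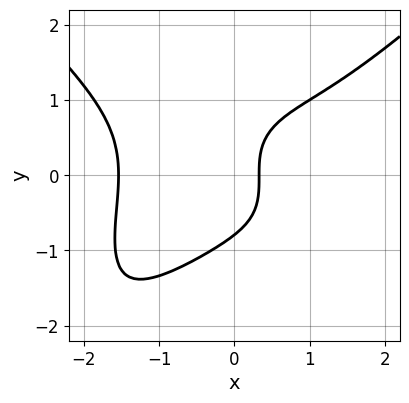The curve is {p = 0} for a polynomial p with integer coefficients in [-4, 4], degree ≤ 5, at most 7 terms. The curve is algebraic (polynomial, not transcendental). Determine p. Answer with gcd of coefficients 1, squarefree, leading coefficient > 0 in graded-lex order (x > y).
(a) deg p = 4. No degree-3 curve has this shape.
(b) Putting this together gives p.

x^4 - x^2*y^2 - 2*y^3 + 3*x - 1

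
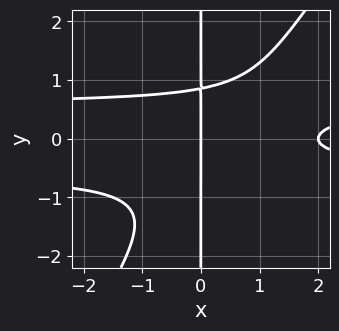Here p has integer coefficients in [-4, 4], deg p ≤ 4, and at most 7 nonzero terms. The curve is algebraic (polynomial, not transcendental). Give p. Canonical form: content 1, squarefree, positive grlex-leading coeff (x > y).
3*x^2*y^2 - 2*x*y^3 - x*y^2 - x^2 + 2*x

First, deg p = 4. A generic line meets the curve in up to 4 points.
Then, against the integer gridlines: every point of the y-axis in the box is on the curve; the x-axis gridline crossings are at x ∈ {0, 2}.
Finally, matching integer coefficients to the picture gives p.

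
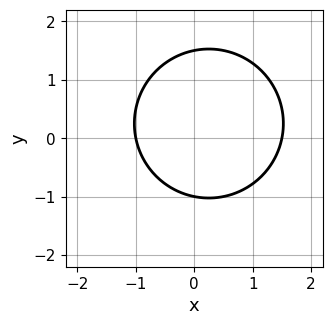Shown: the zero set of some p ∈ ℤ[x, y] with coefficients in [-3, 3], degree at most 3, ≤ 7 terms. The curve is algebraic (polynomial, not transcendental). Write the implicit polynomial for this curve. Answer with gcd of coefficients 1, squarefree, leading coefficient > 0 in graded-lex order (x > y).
2*x^2 + 2*y^2 - x - y - 3

(a) Degree: no degree-1 curve has this shape, so deg p = 2.
(b) From the visible intercepts: one x-axis crossing is at x = -1; it meets the y-axis at y = -1 (among the integer gridlines).
(c) Fitting integer coefficients to these (and the overall shape) gives p.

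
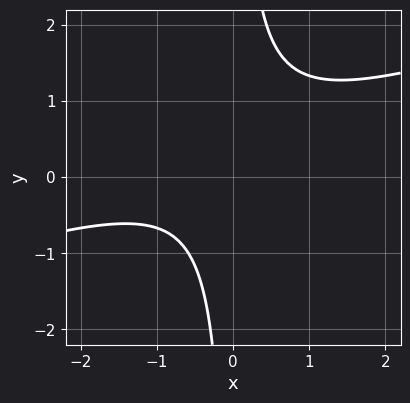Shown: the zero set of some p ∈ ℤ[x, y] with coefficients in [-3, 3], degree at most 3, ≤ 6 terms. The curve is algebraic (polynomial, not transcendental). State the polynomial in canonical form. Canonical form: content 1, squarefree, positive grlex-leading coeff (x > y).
(a) The degree is 2 — no degree-1 curve has this shape.
(b) From the axis intercepts and sections: it misses every integer gridline on the x-axis; the curve avoids every integer y-axis point in the box.
(c) Fitting integer coefficients to these (and the overall shape) gives p.

x^2 - 3*x*y + x + 2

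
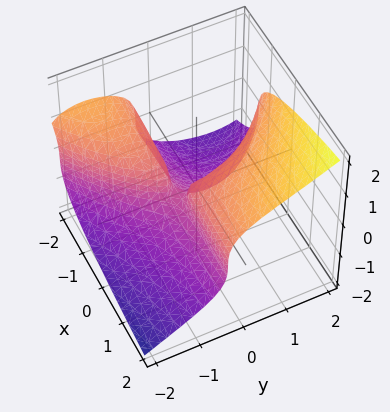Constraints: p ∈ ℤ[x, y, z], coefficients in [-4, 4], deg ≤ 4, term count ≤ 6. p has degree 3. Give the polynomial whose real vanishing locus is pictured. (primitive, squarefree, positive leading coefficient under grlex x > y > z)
1. Degree: a generic line meets the surface in up to 3 points, so deg p = 3.
2. From the visible intercepts: one y-axis crossing is at y = 0; one z-axis crossing is at z = 0; it meets the x-axis at x = 0 (among the integer gridlines).
3. Solving for integer coefficients yields p as stated.

y^3 - 3*z^3 + 3*x*y + x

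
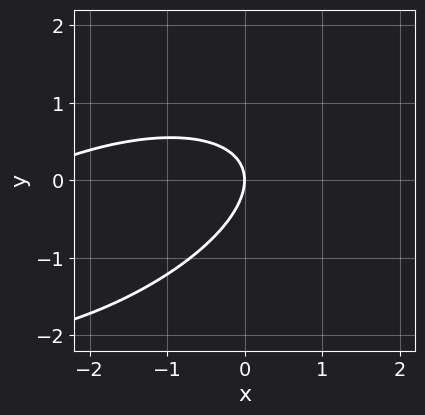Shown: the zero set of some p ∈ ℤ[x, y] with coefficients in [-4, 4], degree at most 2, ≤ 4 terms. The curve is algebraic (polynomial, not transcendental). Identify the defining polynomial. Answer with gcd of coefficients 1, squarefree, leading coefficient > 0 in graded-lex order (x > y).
x^2 - 2*x*y + 3*y^2 + 3*x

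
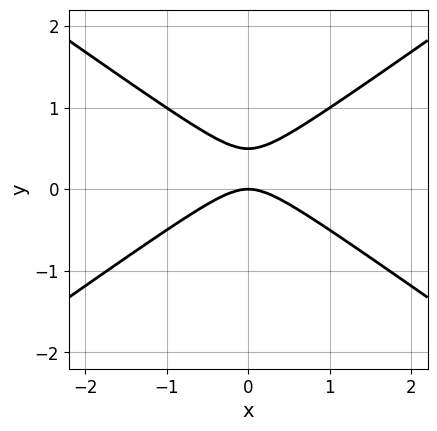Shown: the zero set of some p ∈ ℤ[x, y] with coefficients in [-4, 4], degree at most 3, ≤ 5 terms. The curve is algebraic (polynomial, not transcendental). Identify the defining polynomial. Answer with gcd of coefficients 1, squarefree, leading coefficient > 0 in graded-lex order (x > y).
x^2 - 2*y^2 + y

First, degree: a generic line meets the curve in up to 2 points, so deg p = 2.
Then, symmetries: it's symmetric under x → −x, forcing even powers of x.
Next, observable constraints: it meets the x-axis at x = 0 (among the integer gridlines); it crosses the y-axis at the gridline y = 0.
Finally, the integer polynomial consistent with all of this is the stated p.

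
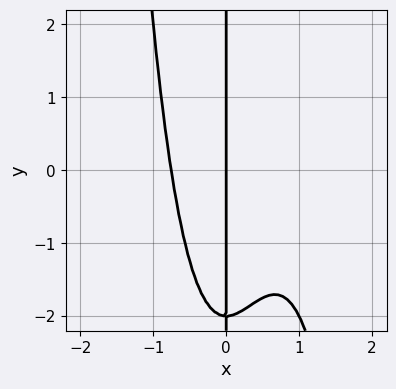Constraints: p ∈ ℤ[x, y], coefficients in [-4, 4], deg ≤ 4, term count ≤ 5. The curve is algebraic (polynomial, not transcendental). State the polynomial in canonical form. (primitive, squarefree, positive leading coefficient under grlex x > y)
2*x^4 - 2*x^3 + x*y + 2*x

The degree is 4 — a generic line meets the curve in up to 4 points.
From the axis intercepts and sections: one x-axis crossing is at x = 0; every point of the y-axis in the box is on the curve.
Putting this together gives p.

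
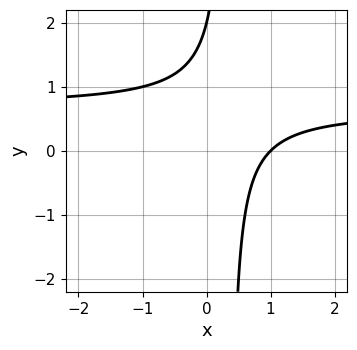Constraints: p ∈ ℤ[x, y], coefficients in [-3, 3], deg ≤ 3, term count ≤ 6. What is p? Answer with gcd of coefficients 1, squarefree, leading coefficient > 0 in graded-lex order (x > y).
First, deg p = 2. A generic line meets the curve in up to 2 points.
Then, observable constraints: one y-axis crossing is at y = 2; it crosses the x-axis at the gridline x = 1.
Finally, these observations pin down the coefficients.

3*x*y - 2*x - y + 2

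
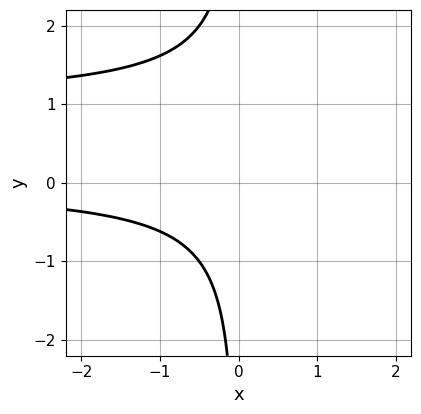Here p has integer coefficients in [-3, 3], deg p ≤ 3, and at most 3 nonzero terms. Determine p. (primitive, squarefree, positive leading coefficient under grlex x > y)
1. Degree: the shape is more complex than any degree-2 curve, so deg p = 3.
2. Against the integer gridlines: no x-intercept at any integer in the box; the curve avoids every integer y-axis point in the box.
3. Putting this together gives p.

x*y^2 - x*y + 1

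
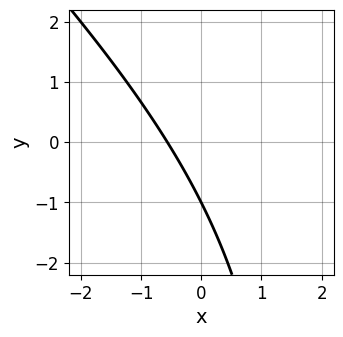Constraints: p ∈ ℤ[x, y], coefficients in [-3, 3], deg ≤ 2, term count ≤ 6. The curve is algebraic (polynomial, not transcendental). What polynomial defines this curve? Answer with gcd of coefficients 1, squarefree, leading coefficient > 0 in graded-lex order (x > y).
(a) deg p = 2. A generic line meets the curve in up to 2 points.
(b) From the visible intercepts: it meets the y-axis at y = -1 (among the integer gridlines).
(c) Matching integer coefficients to the picture gives p.

x^2 + x*y - 3*x - 2*y - 2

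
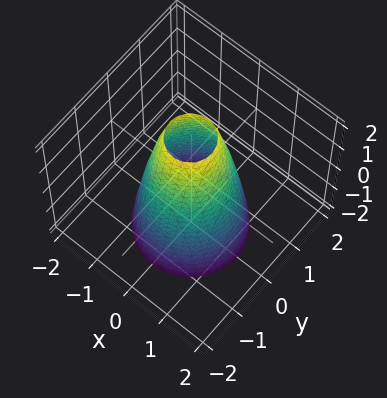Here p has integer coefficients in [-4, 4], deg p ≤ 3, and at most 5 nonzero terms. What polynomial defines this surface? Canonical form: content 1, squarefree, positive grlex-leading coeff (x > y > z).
3*x^2 + 3*y^2 + z - 3

1. deg p = 2.
2. Symmetry: the z-axis is an axis of rotation, so x and y enter only as x² + y².
3. From the axis intercepts and sections: no z-intercept at any integer in the box; the x-axis gridline crossings are at x ∈ {-1, 1}; a circular section at z = -1 has radius between 1 and 2.
4. The integer polynomial consistent with all of this is the stated p.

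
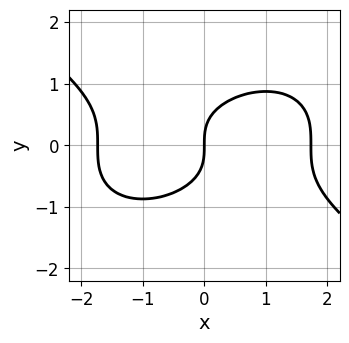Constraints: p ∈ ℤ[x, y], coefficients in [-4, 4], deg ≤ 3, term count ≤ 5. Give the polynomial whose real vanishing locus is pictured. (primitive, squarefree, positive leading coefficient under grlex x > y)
The degree is 3 — no degree-2 curve has this shape.
Against the integer gridlines: it meets the y-axis at y = 0 (among the integer gridlines); it meets the x-axis at x = 0 (among the integer gridlines).
The integer polynomial consistent with all of this is the stated p.

x^3 + 3*y^3 - 3*x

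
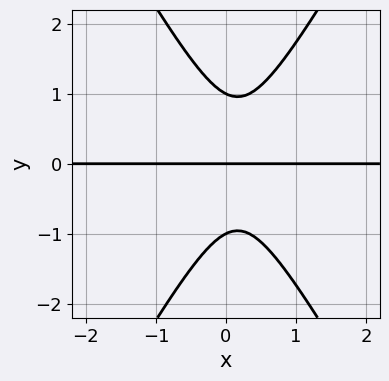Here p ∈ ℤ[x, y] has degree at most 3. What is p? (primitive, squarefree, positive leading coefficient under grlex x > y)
3*x^2*y - y^3 - x*y + y

The degree is 3 — a generic line meets the curve in up to 3 points.
From the axis intercepts and sections: among the integer gridlines, it crosses the y-axis at y ∈ {-1, 0, 1}; the visible x-axis segment lies entirely on the curve.
Solving for integer coefficients yields p as stated.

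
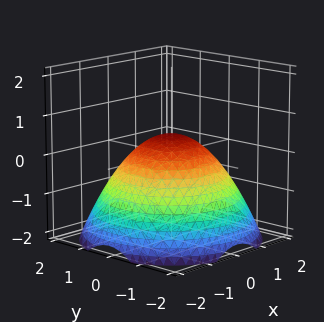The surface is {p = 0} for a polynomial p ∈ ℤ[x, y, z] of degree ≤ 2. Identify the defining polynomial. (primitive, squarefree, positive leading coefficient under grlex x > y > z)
x^2 + y^2 + 2*z - 1

1. The degree is 2 — the shape is more complex than any degree-1 surface.
2. Symmetry: every cross-section ⟂ z is a circle, so x, y appear only via x² + y².
3. Observable constraints: among the integer gridlines, it crosses the x-axis at x ∈ {-1, 1}; the y-axis gridline crossings are at y ∈ {-1, 1}; a circular section at z = -1 has radius between 1 and 2.
4. These observations pin down the coefficients.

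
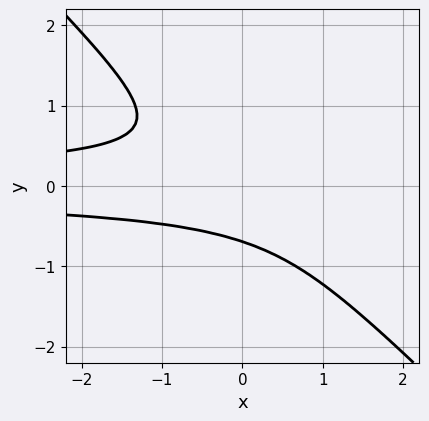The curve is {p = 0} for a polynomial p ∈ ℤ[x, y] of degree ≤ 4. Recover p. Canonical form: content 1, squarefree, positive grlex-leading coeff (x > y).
3*x*y^2 + 3*y^3 + 1

First, the degree is 3 — the shape is more complex than any degree-2 curve.
Next, from the visible intercepts: the curve avoids every integer x-axis point in the box.
Finally, fitting integer coefficients to these (and the overall shape) gives p.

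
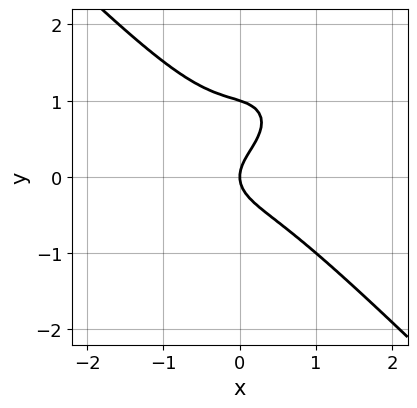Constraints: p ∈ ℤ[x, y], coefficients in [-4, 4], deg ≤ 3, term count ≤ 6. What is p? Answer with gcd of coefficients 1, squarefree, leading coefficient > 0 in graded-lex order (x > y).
First, deg p = 3. The shape is more complex than any degree-2 curve.
Then, checking where it meets the axes: it crosses the x-axis at the gridline x = 0; the y-axis gridline crossings are at y ∈ {0, 1}.
Finally, solving for integer coefficients yields p as stated.

3*x^3 + 3*y^3 - x*y - 3*y^2 + 2*x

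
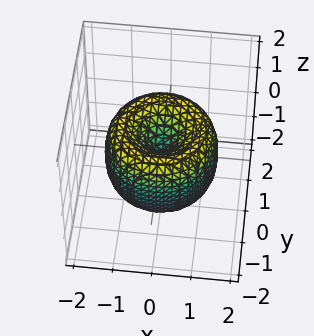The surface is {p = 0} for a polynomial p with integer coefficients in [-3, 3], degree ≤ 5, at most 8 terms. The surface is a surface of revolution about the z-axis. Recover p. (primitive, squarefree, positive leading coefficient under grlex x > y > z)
deg p = 4. The shape is more complex than any degree-3 surface.
By symmetry, every cross-section ⟂ z is a circle, so x, y appear only via x² + y².
Reading off the gridlines: a circular section at z = 1 has radius exactly 1; one x-axis crossing is at x = 0; it crosses the y-axis at the gridline y = 0.
Solving for integer coefficients yields p as stated.

x^4 + 2*x^2*y^2 + y^4 - 2*x^2 - 2*y^2 + z^2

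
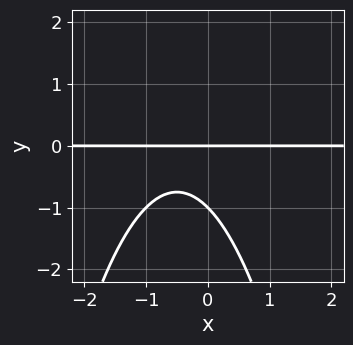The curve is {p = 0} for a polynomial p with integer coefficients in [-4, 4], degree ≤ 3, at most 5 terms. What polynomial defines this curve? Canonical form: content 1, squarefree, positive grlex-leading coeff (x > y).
x^2*y + x*y + y^2 + y

(a) The degree is 3 — no degree-2 curve has this shape.
(b) Reading off the gridlines: every point of the x-axis in the box is on the curve; the y-axis gridline crossings are at y ∈ {-1, 0}.
(c) The integer polynomial consistent with all of this is the stated p.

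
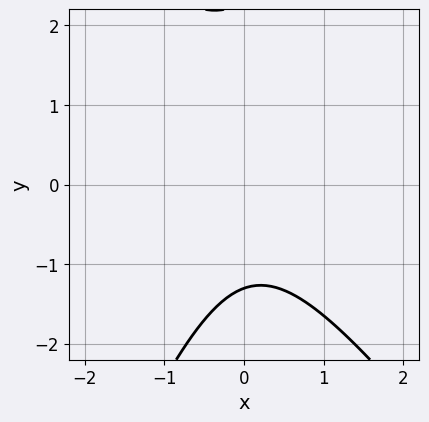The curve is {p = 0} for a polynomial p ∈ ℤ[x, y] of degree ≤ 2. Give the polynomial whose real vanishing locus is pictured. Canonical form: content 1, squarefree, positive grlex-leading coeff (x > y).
3*x^2 + x*y - y^2 + y + 3

First, degree: no degree-1 curve has this shape, so deg p = 2.
Next, checking where it meets the axes: it misses every integer gridline on the x-axis.
Finally, solving for integer coefficients yields p as stated.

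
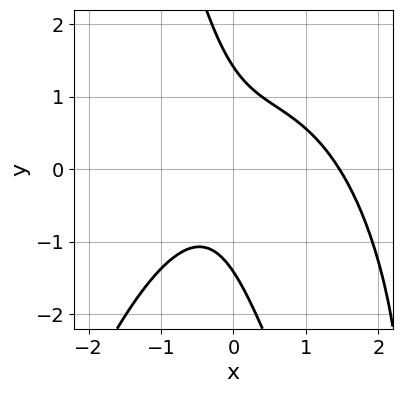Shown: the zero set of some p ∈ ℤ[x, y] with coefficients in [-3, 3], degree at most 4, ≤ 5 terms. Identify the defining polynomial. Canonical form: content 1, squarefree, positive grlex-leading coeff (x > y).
2*x^3 - 2*x^2 + 3*x*y + y^2 - 2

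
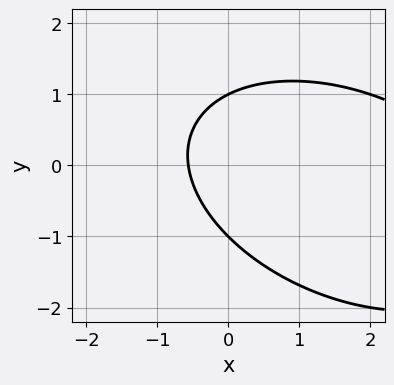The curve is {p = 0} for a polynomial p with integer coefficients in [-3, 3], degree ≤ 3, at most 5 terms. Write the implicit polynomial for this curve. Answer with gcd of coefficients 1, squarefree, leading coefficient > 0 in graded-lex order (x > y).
1. Degree: no degree-1 curve has this shape, so deg p = 2.
2. From the axis intercepts and sections: among the integer gridlines, it crosses the y-axis at y ∈ {-1, 1}.
3. Together with the visible shape, these determine p as stated.

x^2 + x*y + 2*y^2 - 3*x - 2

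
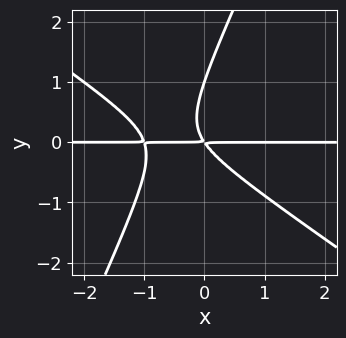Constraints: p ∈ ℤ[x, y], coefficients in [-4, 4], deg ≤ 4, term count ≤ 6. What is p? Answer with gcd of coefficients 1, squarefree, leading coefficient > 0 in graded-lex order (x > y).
3*x^2*y + 3*x*y^2 - 2*y^3 + 3*x*y + 2*y^2

(a) deg p = 3.
(b) Observable constraints: the visible x-axis segment lies entirely on the curve; it meets the y-axis at y = 1 (among the integer gridlines).
(c) Solving for integer coefficients yields p as stated.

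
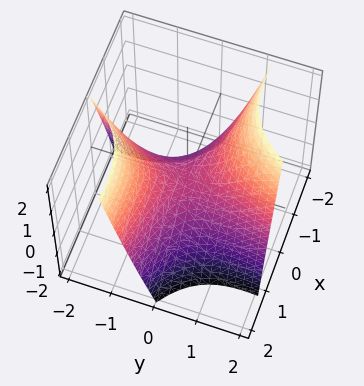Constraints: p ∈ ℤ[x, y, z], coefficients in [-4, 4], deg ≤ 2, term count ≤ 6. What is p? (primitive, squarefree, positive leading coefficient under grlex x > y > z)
x^2 + 3*x*y - y^2 + 2*z

1. deg p = 2.
2. Observable constraints: it crosses the x-axis at the gridline x = 0; one y-axis crossing is at y = 0; one z-axis crossing is at z = 0.
3. Solving for integer coefficients yields p as stated.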